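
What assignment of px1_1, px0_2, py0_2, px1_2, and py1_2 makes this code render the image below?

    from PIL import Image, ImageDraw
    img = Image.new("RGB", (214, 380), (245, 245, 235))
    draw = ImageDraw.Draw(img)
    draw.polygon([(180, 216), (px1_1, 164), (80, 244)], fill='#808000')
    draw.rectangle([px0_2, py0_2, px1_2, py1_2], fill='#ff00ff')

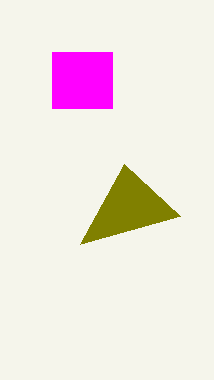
px1_1 = 124; px0_2 = 52; py0_2 = 52; px1_2 = 112; py1_2 = 108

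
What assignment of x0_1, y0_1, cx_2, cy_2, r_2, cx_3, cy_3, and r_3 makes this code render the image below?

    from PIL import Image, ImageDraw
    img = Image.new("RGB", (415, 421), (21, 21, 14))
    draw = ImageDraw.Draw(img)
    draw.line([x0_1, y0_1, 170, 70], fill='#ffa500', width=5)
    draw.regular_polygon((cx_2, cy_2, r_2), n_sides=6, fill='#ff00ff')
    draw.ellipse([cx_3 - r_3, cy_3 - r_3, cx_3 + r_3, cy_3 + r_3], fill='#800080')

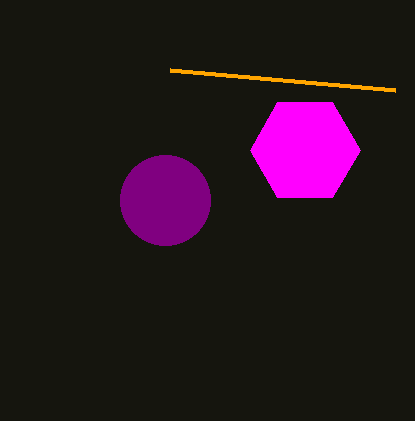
x0_1 = 395; y0_1 = 90; cx_2 = 305; cy_2 = 150; r_2 = 55; cx_3 = 165; cy_3 = 200; r_3 = 45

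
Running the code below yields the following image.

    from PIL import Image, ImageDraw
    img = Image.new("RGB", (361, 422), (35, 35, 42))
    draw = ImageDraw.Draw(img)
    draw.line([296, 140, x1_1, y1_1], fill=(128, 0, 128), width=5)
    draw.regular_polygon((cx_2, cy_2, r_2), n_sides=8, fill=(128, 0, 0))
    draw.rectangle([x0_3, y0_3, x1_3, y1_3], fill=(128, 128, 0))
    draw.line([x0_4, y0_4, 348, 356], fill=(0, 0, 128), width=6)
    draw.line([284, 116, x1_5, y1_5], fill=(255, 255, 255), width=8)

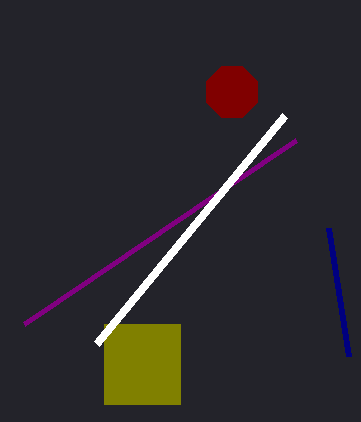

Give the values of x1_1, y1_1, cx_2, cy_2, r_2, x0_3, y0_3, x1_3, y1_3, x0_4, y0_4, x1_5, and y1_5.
x1_1 = 24, y1_1 = 324, cx_2 = 232, cy_2 = 92, r_2 = 28, x0_3 = 104, y0_3 = 324, x1_3 = 180, y1_3 = 404, x0_4 = 328, y0_4 = 228, x1_5 = 96, y1_5 = 344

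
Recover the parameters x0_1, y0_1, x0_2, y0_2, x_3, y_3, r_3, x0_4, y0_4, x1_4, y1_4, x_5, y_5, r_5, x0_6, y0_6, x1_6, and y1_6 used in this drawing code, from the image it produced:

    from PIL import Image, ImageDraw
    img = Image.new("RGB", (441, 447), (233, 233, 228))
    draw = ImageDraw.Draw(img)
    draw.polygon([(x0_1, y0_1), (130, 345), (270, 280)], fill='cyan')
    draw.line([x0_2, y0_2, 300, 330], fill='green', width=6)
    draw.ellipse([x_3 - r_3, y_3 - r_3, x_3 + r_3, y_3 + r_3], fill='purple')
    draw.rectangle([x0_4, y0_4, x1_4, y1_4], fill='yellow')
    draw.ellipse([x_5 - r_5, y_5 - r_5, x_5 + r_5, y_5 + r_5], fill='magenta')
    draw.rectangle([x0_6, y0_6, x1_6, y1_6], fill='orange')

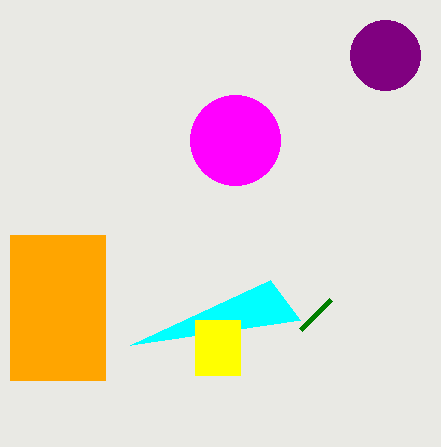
x0_1 = 300; y0_1 = 320; x0_2 = 330; y0_2 = 300; x_3 = 385; y_3 = 55; r_3 = 35; x0_4 = 195; y0_4 = 320; x1_4 = 240; y1_4 = 375; x_5 = 235; y_5 = 140; r_5 = 45; x0_6 = 10; y0_6 = 235; x1_6 = 105; y1_6 = 380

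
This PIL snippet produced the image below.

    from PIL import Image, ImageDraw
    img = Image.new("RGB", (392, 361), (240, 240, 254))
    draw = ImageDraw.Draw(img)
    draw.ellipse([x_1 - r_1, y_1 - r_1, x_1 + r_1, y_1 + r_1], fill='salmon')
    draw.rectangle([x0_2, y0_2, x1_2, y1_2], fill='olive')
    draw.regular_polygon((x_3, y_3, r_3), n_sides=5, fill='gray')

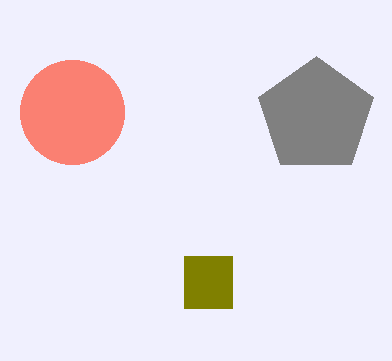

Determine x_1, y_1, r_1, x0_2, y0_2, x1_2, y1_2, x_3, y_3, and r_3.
x_1 = 72
y_1 = 112
r_1 = 52
x0_2 = 184
y0_2 = 256
x1_2 = 232
y1_2 = 308
x_3 = 316
y_3 = 116
r_3 = 60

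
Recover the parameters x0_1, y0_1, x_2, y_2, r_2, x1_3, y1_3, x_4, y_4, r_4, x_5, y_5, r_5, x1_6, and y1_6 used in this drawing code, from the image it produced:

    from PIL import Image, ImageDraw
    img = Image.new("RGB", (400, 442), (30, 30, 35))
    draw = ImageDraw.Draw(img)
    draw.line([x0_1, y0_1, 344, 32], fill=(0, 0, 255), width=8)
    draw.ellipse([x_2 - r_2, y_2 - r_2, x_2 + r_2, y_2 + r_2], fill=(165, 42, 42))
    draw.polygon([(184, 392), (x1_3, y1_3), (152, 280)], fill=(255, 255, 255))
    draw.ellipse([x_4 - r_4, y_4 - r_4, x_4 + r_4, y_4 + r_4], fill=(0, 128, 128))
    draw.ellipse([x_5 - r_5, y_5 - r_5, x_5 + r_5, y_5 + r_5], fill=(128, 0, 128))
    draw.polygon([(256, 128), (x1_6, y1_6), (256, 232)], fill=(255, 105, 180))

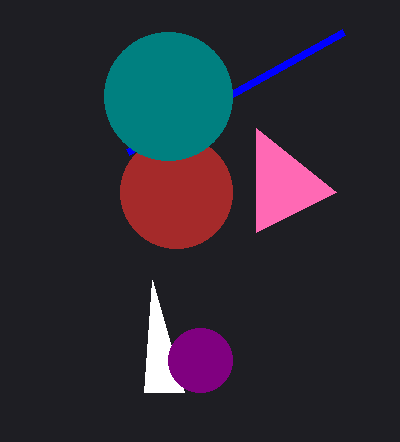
x0_1 = 128, y0_1 = 152, x_2 = 176, y_2 = 192, r_2 = 56, x1_3 = 144, y1_3 = 392, x_4 = 168, y_4 = 96, r_4 = 64, x_5 = 200, y_5 = 360, r_5 = 32, x1_6 = 336, y1_6 = 192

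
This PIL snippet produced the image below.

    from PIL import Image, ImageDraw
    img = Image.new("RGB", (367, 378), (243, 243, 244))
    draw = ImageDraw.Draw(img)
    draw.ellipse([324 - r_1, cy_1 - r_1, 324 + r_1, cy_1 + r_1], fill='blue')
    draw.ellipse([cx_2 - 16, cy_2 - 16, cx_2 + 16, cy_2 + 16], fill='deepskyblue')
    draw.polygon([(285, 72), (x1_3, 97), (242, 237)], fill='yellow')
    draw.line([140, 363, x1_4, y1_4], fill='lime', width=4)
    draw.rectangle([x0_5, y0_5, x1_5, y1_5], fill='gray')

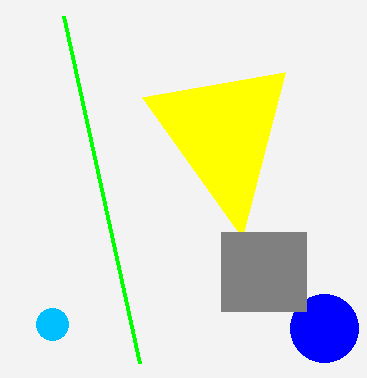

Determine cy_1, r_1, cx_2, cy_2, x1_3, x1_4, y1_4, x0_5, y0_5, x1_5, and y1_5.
cy_1 = 328; r_1 = 34; cx_2 = 52; cy_2 = 324; x1_3 = 142; x1_4 = 64; y1_4 = 16; x0_5 = 221; y0_5 = 232; x1_5 = 306; y1_5 = 311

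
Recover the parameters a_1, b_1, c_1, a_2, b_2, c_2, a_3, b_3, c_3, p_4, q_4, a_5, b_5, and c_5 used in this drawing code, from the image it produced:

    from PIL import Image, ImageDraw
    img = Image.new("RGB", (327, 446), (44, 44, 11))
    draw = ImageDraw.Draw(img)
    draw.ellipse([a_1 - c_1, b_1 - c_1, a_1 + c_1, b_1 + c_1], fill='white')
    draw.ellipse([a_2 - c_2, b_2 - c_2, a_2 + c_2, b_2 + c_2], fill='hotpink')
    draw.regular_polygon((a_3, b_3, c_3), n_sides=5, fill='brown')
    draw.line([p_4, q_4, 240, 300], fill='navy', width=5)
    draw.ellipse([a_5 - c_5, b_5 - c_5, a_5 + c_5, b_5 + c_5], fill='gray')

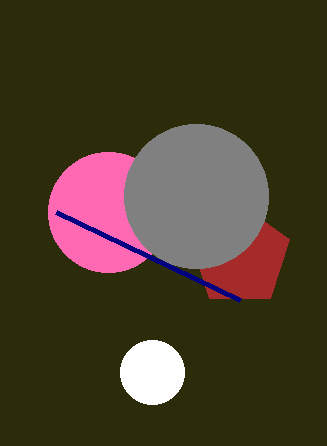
a_1 = 152, b_1 = 372, c_1 = 32, a_2 = 108, b_2 = 212, c_2 = 60, a_3 = 240, b_3 = 256, c_3 = 52, p_4 = 56, q_4 = 212, a_5 = 196, b_5 = 196, c_5 = 72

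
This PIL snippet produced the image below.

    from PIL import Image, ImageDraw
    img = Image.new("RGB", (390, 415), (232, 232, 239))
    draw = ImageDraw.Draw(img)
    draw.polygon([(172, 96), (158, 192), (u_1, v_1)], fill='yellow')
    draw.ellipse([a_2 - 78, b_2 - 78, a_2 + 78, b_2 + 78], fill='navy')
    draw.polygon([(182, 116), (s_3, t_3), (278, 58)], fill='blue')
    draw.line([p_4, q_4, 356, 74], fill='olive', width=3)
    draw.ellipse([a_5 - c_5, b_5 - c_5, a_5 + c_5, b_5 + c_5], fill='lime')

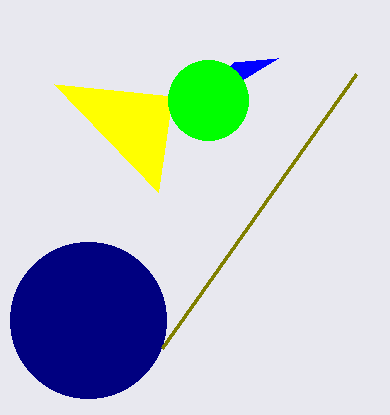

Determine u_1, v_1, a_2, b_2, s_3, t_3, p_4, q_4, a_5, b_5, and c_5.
u_1 = 54; v_1 = 84; a_2 = 88; b_2 = 320; s_3 = 234; t_3 = 62; p_4 = 162; q_4 = 348; a_5 = 208; b_5 = 100; c_5 = 40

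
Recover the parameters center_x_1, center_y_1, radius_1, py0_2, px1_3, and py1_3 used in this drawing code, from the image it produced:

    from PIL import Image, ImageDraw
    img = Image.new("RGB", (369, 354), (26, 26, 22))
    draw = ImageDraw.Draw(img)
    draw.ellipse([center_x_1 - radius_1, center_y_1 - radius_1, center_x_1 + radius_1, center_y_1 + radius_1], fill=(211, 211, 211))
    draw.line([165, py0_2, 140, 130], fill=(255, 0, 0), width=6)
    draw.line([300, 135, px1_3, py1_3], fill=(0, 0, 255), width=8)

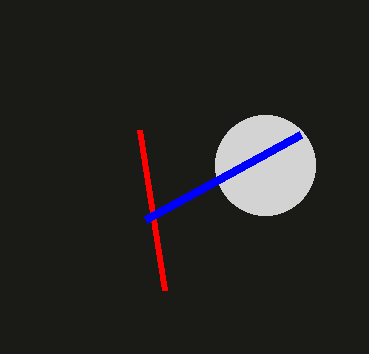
center_x_1 = 265
center_y_1 = 165
radius_1 = 50
py0_2 = 290
px1_3 = 145
py1_3 = 220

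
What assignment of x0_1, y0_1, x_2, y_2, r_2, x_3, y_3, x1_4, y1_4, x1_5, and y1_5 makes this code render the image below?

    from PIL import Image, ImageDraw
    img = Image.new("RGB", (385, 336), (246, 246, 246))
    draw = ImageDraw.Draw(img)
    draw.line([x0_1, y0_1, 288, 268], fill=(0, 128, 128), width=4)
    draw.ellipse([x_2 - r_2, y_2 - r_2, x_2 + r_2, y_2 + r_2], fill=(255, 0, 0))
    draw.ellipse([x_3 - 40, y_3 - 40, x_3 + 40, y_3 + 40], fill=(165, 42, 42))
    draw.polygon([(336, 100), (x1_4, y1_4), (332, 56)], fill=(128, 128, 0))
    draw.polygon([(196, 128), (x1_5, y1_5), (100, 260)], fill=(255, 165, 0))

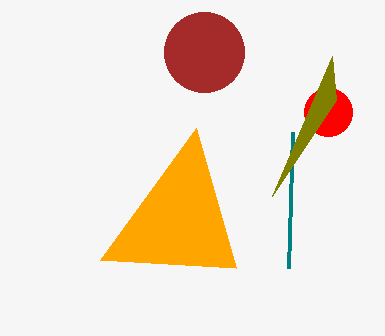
x0_1 = 292; y0_1 = 132; x_2 = 328; y_2 = 112; r_2 = 24; x_3 = 204; y_3 = 52; x1_4 = 272; y1_4 = 196; x1_5 = 236; y1_5 = 268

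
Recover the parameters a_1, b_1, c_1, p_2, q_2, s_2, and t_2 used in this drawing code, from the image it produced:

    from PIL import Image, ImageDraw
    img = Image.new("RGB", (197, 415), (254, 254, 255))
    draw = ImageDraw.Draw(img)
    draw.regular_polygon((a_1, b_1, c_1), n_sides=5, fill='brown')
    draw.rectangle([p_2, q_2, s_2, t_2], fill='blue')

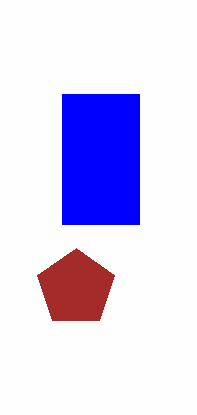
a_1 = 76; b_1 = 288; c_1 = 40; p_2 = 62; q_2 = 94; s_2 = 139; t_2 = 224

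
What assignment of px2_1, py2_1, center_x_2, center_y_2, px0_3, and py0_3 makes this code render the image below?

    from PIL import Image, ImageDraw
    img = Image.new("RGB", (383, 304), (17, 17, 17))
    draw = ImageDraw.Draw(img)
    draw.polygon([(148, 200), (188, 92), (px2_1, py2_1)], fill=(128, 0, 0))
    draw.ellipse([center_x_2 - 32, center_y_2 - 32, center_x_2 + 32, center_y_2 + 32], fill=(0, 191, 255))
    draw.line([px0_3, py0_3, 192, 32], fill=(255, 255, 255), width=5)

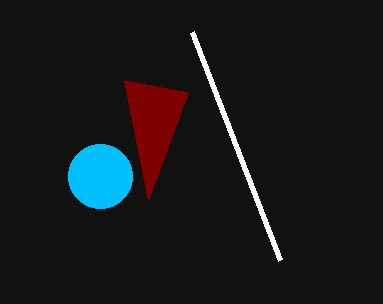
px2_1 = 124; py2_1 = 80; center_x_2 = 100; center_y_2 = 176; px0_3 = 280; py0_3 = 260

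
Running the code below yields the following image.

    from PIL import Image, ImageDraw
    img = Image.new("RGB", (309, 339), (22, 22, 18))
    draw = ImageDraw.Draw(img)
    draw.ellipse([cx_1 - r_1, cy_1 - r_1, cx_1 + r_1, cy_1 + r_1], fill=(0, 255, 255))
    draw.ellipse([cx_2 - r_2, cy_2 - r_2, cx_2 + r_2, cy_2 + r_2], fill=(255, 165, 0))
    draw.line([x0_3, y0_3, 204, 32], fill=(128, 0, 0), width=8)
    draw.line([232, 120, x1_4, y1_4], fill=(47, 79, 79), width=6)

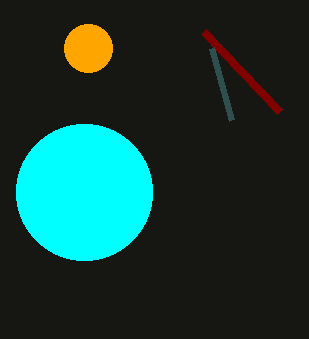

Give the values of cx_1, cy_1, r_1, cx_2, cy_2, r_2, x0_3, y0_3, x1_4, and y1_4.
cx_1 = 84; cy_1 = 192; r_1 = 68; cx_2 = 88; cy_2 = 48; r_2 = 24; x0_3 = 280; y0_3 = 112; x1_4 = 212; y1_4 = 48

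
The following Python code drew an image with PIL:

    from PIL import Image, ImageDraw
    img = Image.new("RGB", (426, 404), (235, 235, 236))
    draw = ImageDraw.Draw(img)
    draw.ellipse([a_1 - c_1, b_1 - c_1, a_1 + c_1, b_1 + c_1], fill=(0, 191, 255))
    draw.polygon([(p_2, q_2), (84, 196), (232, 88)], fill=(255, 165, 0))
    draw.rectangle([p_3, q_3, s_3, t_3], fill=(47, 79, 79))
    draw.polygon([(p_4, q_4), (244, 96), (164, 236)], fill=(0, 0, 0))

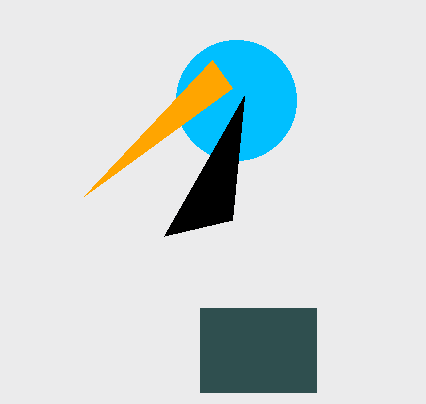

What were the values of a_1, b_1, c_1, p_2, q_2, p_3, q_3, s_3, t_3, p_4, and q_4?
a_1 = 236; b_1 = 100; c_1 = 60; p_2 = 212; q_2 = 60; p_3 = 200; q_3 = 308; s_3 = 316; t_3 = 392; p_4 = 232; q_4 = 220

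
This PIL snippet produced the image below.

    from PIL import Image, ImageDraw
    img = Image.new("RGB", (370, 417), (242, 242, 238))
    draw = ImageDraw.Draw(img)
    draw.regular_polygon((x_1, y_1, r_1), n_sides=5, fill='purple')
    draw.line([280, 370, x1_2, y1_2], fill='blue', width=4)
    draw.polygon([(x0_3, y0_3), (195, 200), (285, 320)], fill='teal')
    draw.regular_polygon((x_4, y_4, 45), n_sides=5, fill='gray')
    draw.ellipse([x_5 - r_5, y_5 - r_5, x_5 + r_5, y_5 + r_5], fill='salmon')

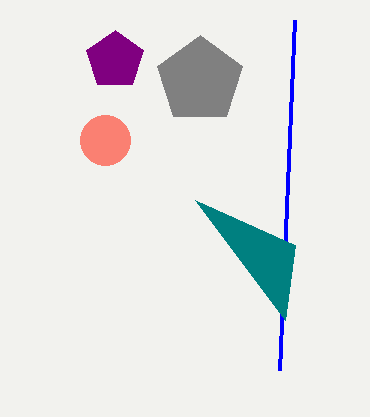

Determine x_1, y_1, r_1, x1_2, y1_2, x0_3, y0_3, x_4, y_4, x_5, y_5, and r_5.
x_1 = 115
y_1 = 60
r_1 = 30
x1_2 = 295
y1_2 = 20
x0_3 = 295
y0_3 = 245
x_4 = 200
y_4 = 80
x_5 = 105
y_5 = 140
r_5 = 25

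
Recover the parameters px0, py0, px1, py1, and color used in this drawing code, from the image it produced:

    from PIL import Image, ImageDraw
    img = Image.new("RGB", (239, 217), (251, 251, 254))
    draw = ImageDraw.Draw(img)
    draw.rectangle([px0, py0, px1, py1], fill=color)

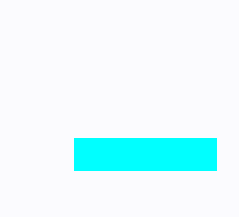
px0 = 74; py0 = 138; px1 = 216; py1 = 170; color = 'cyan'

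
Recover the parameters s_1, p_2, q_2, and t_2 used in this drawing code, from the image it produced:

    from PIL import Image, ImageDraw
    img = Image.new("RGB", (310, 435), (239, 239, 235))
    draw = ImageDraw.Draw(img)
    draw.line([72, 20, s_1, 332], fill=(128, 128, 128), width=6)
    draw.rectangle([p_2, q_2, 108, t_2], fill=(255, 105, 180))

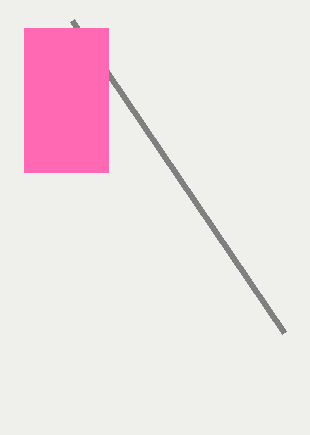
s_1 = 284; p_2 = 24; q_2 = 28; t_2 = 172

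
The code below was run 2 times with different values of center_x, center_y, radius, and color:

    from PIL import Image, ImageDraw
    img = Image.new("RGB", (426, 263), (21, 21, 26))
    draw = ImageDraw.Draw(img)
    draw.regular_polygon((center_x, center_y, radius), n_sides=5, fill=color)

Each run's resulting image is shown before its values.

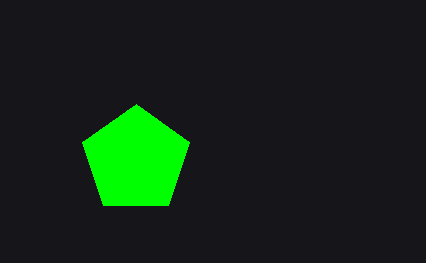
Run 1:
center_x = 136
center_y = 160
radius = 56
color = 'lime'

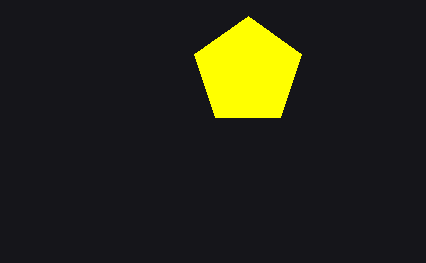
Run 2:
center_x = 248, center_y = 72, radius = 56, color = 'yellow'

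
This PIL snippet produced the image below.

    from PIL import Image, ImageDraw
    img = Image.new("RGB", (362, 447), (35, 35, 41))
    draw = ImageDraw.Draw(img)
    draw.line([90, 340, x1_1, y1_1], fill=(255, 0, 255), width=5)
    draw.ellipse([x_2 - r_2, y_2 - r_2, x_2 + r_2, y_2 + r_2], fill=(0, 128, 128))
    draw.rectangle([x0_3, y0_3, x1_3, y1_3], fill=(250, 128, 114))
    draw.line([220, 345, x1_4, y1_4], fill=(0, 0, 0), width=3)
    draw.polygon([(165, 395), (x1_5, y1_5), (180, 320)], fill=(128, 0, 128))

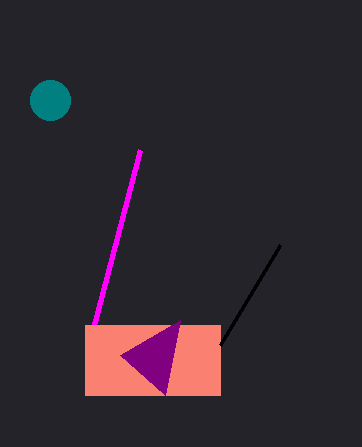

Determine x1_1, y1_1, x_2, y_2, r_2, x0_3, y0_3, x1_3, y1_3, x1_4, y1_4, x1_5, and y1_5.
x1_1 = 140
y1_1 = 150
x_2 = 50
y_2 = 100
r_2 = 20
x0_3 = 85
y0_3 = 325
x1_3 = 220
y1_3 = 395
x1_4 = 280
y1_4 = 245
x1_5 = 120
y1_5 = 355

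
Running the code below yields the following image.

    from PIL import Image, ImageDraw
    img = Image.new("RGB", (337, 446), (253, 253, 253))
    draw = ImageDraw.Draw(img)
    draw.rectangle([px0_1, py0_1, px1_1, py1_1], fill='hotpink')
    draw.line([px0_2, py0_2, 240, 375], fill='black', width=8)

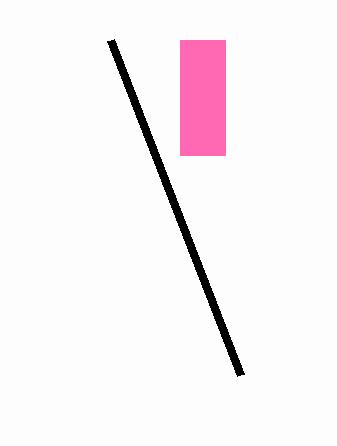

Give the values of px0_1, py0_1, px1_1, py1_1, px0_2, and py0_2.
px0_1 = 180, py0_1 = 40, px1_1 = 225, py1_1 = 155, px0_2 = 110, py0_2 = 40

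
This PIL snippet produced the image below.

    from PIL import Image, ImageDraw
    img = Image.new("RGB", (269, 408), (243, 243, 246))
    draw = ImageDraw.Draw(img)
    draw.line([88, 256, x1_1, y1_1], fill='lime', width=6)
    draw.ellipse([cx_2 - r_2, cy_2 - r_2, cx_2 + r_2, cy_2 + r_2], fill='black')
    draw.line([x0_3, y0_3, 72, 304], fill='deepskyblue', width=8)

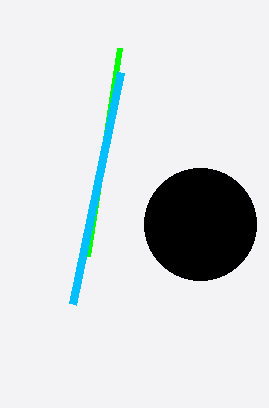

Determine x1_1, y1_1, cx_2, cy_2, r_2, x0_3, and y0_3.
x1_1 = 120
y1_1 = 48
cx_2 = 200
cy_2 = 224
r_2 = 56
x0_3 = 120
y0_3 = 72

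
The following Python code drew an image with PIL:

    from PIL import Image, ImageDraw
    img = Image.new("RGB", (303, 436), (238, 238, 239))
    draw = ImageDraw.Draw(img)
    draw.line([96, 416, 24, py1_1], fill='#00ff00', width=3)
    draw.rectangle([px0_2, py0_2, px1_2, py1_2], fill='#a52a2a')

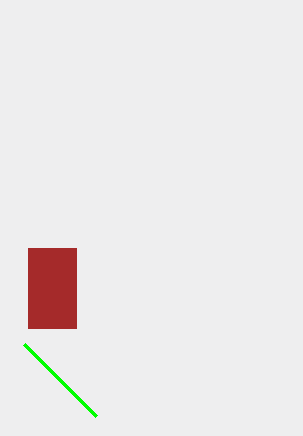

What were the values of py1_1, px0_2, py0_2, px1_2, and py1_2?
py1_1 = 344, px0_2 = 28, py0_2 = 248, px1_2 = 76, py1_2 = 328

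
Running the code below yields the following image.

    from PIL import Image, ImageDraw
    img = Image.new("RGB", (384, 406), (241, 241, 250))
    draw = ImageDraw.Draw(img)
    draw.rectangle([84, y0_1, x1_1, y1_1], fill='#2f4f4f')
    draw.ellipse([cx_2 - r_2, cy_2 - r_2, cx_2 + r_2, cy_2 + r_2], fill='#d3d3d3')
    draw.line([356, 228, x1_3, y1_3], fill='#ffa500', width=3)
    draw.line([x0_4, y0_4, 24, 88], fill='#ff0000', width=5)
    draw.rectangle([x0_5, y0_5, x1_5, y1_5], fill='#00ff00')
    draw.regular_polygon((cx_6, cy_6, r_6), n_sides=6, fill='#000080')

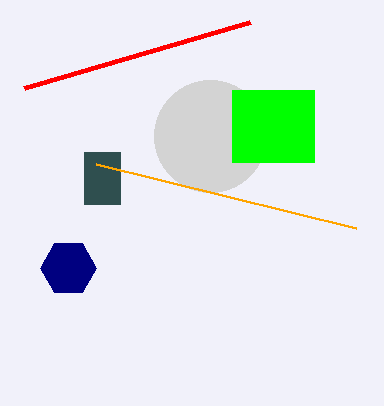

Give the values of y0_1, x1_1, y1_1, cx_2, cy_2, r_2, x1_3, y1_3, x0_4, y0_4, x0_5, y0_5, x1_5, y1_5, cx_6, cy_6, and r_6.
y0_1 = 152, x1_1 = 120, y1_1 = 204, cx_2 = 210, cy_2 = 136, r_2 = 56, x1_3 = 96, y1_3 = 164, x0_4 = 250, y0_4 = 22, x0_5 = 232, y0_5 = 90, x1_5 = 314, y1_5 = 162, cx_6 = 68, cy_6 = 268, r_6 = 28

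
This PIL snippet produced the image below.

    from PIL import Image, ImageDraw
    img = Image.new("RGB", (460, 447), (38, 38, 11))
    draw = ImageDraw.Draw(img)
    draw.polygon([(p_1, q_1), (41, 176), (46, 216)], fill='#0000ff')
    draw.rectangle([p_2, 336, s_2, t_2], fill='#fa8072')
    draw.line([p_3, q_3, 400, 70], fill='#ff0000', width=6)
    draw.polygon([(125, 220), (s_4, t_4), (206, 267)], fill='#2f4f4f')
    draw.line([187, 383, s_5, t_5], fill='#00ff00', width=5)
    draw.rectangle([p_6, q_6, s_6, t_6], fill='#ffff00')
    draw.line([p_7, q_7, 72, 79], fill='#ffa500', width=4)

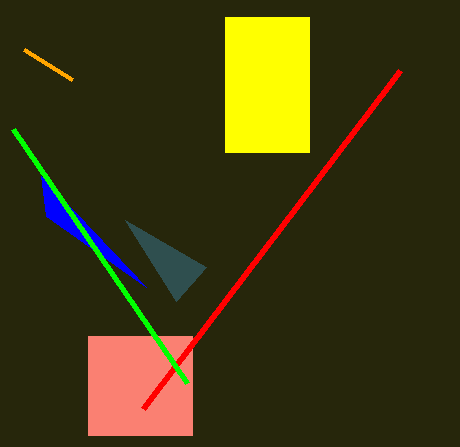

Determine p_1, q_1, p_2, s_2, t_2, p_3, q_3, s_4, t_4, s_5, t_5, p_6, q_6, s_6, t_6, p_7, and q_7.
p_1 = 146, q_1 = 287, p_2 = 88, s_2 = 192, t_2 = 435, p_3 = 143, q_3 = 408, s_4 = 176, t_4 = 301, s_5 = 13, t_5 = 129, p_6 = 225, q_6 = 17, s_6 = 309, t_6 = 152, p_7 = 24, q_7 = 49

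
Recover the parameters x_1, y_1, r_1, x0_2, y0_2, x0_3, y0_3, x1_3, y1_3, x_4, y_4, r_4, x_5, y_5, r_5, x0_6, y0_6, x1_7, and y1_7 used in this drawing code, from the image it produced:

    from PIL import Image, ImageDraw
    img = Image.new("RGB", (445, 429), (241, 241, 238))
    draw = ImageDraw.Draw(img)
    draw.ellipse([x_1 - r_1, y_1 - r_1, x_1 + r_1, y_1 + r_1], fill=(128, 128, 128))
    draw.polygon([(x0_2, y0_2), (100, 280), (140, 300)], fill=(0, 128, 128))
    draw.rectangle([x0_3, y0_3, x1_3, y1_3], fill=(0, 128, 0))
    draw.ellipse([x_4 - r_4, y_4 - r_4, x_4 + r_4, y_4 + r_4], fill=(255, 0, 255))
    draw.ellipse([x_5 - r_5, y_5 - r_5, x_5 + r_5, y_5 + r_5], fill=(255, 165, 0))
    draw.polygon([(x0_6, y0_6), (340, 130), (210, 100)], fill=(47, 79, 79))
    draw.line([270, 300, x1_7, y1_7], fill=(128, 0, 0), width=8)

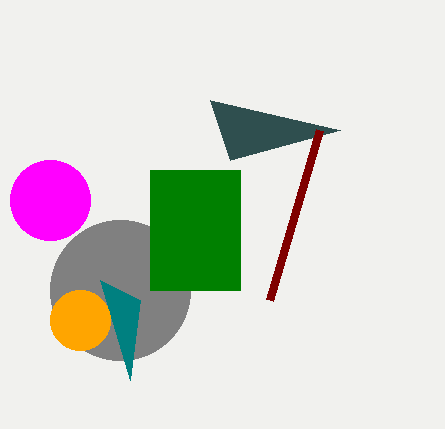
x_1 = 120, y_1 = 290, r_1 = 70, x0_2 = 130, y0_2 = 380, x0_3 = 150, y0_3 = 170, x1_3 = 240, y1_3 = 290, x_4 = 50, y_4 = 200, r_4 = 40, x_5 = 80, y_5 = 320, r_5 = 30, x0_6 = 230, y0_6 = 160, x1_7 = 320, y1_7 = 130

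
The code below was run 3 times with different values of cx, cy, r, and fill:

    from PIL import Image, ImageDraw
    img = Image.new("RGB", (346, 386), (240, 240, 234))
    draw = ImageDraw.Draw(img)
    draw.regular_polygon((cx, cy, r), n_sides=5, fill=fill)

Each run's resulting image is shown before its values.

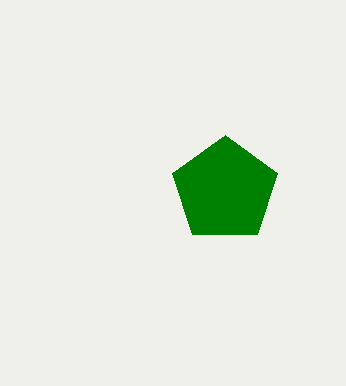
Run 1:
cx = 225, cy = 190, r = 55, fill = 'green'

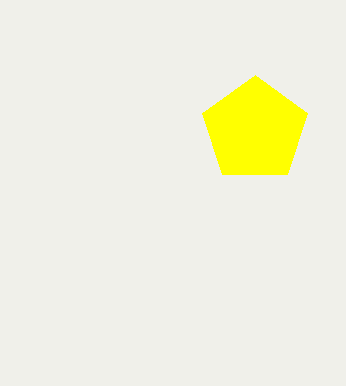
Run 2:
cx = 255, cy = 130, r = 55, fill = 'yellow'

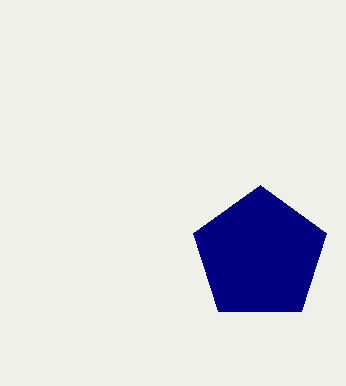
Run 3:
cx = 260; cy = 255; r = 70; fill = 'navy'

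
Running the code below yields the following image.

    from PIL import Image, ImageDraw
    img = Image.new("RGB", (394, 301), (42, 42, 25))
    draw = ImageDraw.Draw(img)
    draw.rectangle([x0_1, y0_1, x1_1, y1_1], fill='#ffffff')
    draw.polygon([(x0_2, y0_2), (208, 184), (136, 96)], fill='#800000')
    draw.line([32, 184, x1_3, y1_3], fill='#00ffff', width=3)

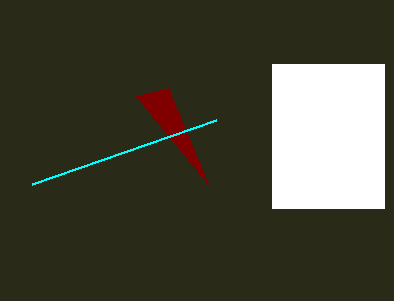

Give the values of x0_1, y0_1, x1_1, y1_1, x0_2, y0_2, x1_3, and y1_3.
x0_1 = 272
y0_1 = 64
x1_1 = 384
y1_1 = 208
x0_2 = 168
y0_2 = 88
x1_3 = 216
y1_3 = 120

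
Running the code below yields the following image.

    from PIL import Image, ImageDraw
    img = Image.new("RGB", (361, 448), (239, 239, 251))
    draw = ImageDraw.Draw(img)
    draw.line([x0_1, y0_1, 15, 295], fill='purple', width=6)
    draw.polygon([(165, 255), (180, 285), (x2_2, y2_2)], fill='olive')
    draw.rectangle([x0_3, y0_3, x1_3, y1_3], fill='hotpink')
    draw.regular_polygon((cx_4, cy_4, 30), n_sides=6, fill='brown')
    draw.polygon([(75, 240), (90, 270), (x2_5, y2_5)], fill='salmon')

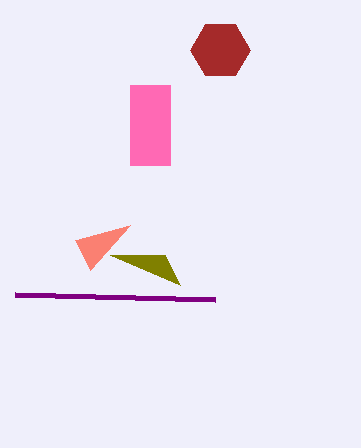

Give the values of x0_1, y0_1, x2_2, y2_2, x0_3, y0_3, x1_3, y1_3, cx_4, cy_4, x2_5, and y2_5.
x0_1 = 215
y0_1 = 300
x2_2 = 110
y2_2 = 255
x0_3 = 130
y0_3 = 85
x1_3 = 170
y1_3 = 165
cx_4 = 220
cy_4 = 50
x2_5 = 130
y2_5 = 225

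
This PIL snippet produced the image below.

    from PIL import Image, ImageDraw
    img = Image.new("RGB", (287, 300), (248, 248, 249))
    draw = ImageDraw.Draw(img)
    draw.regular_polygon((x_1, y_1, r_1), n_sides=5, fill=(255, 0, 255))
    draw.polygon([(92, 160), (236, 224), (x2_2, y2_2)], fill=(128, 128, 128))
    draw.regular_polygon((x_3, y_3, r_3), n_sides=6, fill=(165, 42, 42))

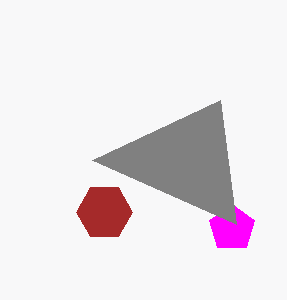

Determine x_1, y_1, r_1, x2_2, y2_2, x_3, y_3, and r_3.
x_1 = 232, y_1 = 228, r_1 = 24, x2_2 = 220, y2_2 = 100, x_3 = 104, y_3 = 212, r_3 = 28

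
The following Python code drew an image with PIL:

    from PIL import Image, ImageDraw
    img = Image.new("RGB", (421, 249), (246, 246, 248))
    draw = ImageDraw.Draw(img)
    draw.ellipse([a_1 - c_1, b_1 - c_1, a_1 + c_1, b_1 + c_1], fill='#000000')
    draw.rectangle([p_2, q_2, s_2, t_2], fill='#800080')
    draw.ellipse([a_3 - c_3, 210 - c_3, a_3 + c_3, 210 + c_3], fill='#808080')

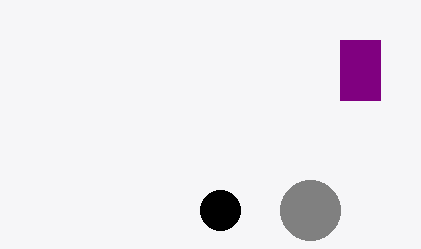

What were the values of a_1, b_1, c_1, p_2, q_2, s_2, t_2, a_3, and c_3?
a_1 = 220, b_1 = 210, c_1 = 20, p_2 = 340, q_2 = 40, s_2 = 380, t_2 = 100, a_3 = 310, c_3 = 30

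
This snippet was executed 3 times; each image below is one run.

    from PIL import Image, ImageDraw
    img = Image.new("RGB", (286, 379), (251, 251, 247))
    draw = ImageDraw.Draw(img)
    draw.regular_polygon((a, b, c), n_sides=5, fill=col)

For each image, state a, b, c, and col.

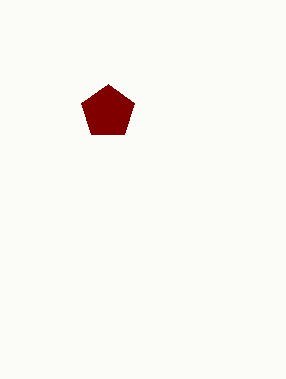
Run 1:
a = 108; b = 112; c = 28; col = 'maroon'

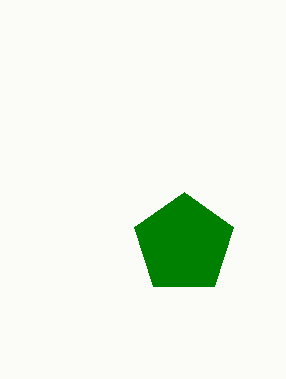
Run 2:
a = 184, b = 244, c = 52, col = 'green'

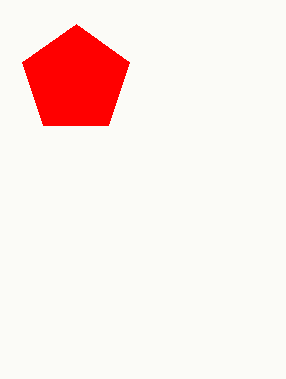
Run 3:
a = 76
b = 80
c = 56
col = 'red'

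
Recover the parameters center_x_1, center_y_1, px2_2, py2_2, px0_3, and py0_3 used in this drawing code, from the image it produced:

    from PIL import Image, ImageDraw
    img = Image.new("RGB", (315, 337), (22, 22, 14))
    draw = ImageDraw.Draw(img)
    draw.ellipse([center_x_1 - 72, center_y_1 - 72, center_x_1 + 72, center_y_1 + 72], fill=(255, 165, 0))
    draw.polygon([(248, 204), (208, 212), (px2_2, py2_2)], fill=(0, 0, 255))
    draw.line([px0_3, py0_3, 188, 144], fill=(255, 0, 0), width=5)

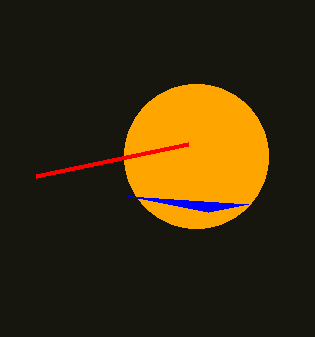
center_x_1 = 196
center_y_1 = 156
px2_2 = 128
py2_2 = 196
px0_3 = 36
py0_3 = 176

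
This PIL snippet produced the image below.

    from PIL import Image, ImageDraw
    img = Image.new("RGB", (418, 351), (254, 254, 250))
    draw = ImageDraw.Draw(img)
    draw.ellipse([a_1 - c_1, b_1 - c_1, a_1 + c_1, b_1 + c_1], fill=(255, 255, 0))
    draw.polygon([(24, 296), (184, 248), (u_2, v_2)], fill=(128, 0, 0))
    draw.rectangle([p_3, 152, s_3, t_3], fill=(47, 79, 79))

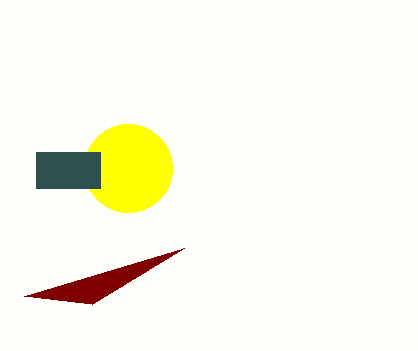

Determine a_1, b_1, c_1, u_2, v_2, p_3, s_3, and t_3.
a_1 = 128; b_1 = 168; c_1 = 44; u_2 = 92; v_2 = 304; p_3 = 36; s_3 = 100; t_3 = 188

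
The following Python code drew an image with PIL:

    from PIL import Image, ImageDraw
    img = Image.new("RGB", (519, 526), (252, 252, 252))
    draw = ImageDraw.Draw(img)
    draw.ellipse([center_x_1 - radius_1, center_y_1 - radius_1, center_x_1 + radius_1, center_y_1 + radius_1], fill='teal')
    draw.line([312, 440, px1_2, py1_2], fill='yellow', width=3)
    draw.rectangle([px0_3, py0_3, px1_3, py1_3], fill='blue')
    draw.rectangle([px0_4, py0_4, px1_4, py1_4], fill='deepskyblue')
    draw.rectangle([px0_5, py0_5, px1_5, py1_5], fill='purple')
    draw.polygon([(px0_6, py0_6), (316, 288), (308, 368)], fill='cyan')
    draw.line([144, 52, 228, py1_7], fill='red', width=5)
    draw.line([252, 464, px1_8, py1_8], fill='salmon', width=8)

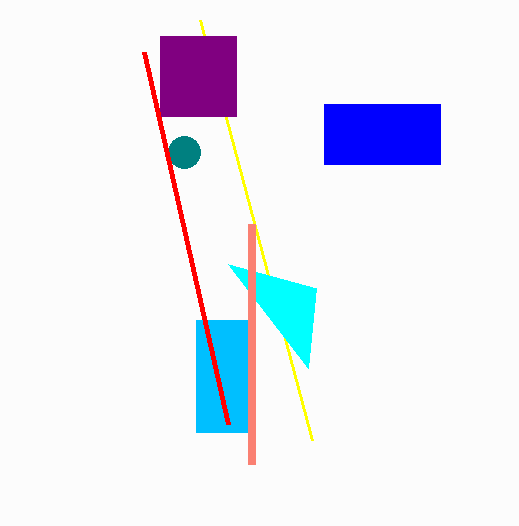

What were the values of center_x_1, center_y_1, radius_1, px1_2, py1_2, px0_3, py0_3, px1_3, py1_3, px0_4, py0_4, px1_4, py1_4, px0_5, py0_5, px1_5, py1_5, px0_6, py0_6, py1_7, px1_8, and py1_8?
center_x_1 = 184; center_y_1 = 152; radius_1 = 16; px1_2 = 200; py1_2 = 20; px0_3 = 324; py0_3 = 104; px1_3 = 440; py1_3 = 164; px0_4 = 196; py0_4 = 320; px1_4 = 248; py1_4 = 432; px0_5 = 160; py0_5 = 36; px1_5 = 236; py1_5 = 116; px0_6 = 228; py0_6 = 264; py1_7 = 424; px1_8 = 252; py1_8 = 224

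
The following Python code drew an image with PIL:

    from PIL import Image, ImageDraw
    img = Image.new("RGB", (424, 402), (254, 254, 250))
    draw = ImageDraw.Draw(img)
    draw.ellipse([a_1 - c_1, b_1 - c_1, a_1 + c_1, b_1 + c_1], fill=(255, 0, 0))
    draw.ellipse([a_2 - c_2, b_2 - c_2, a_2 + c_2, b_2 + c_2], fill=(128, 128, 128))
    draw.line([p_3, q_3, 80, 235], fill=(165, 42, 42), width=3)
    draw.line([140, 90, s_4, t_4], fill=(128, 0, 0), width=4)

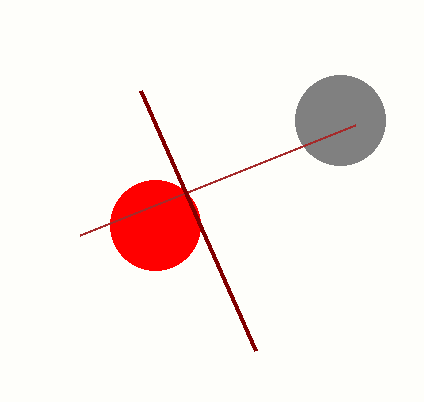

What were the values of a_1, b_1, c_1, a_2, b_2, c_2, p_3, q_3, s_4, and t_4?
a_1 = 155; b_1 = 225; c_1 = 45; a_2 = 340; b_2 = 120; c_2 = 45; p_3 = 355; q_3 = 125; s_4 = 255; t_4 = 350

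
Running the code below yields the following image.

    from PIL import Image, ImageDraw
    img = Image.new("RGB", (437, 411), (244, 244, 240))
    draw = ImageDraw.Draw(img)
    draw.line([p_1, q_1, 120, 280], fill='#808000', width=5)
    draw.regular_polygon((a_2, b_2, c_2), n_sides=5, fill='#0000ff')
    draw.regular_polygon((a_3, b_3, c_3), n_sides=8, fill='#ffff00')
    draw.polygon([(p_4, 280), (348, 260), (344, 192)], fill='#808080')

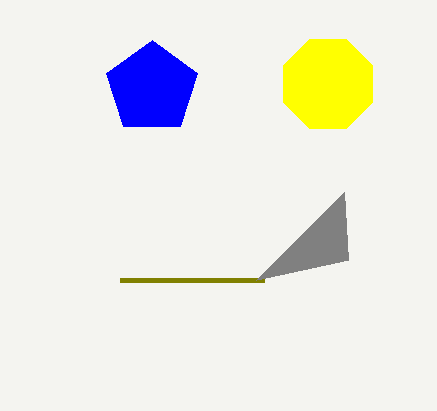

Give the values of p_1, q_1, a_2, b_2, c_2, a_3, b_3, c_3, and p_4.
p_1 = 264
q_1 = 280
a_2 = 152
b_2 = 88
c_2 = 48
a_3 = 328
b_3 = 84
c_3 = 48
p_4 = 256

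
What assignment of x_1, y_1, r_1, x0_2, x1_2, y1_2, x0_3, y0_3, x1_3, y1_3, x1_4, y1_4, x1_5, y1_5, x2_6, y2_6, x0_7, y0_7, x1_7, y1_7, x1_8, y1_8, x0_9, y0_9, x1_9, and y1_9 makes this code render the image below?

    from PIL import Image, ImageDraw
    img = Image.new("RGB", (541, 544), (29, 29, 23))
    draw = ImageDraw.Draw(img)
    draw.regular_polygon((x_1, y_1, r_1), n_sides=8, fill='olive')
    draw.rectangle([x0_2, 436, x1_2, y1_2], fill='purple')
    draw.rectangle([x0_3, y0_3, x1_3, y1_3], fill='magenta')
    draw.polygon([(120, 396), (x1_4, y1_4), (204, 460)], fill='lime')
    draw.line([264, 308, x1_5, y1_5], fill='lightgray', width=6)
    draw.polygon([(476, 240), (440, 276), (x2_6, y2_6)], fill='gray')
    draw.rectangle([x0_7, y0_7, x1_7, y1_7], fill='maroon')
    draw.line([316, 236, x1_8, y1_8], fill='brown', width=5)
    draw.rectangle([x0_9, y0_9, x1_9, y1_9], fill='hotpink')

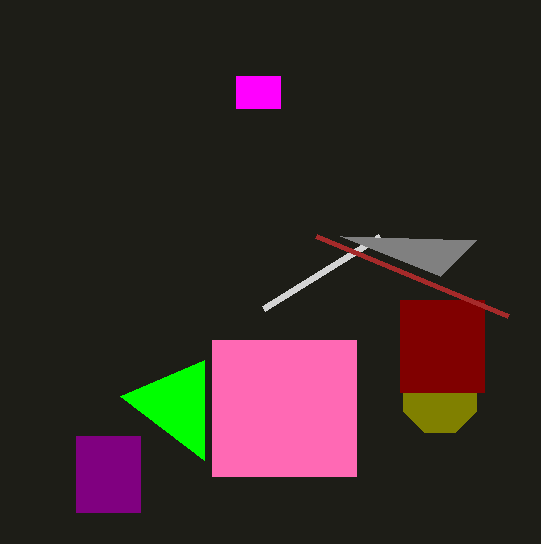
x_1 = 440; y_1 = 396; r_1 = 40; x0_2 = 76; x1_2 = 140; y1_2 = 512; x0_3 = 236; y0_3 = 76; x1_3 = 280; y1_3 = 108; x1_4 = 204; y1_4 = 360; x1_5 = 380; y1_5 = 236; x2_6 = 340; y2_6 = 236; x0_7 = 400; y0_7 = 300; x1_7 = 484; y1_7 = 392; x1_8 = 508; y1_8 = 316; x0_9 = 212; y0_9 = 340; x1_9 = 356; y1_9 = 476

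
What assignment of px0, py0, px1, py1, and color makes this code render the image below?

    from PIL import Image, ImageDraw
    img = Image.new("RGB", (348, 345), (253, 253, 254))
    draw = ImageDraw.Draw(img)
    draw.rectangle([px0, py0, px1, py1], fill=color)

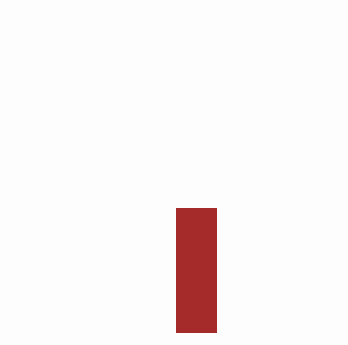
px0 = 176, py0 = 208, px1 = 216, py1 = 332, color = 'brown'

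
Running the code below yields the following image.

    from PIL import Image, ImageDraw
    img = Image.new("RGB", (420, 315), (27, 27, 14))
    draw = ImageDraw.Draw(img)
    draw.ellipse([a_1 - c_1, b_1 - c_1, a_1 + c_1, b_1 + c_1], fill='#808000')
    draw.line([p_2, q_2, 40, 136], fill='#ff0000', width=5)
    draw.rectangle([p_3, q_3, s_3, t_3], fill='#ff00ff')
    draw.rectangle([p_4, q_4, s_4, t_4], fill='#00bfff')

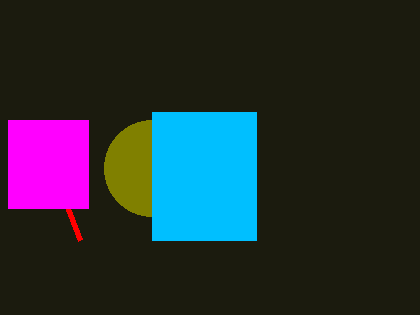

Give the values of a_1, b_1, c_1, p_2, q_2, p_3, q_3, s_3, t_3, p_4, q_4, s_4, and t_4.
a_1 = 152
b_1 = 168
c_1 = 48
p_2 = 80
q_2 = 240
p_3 = 8
q_3 = 120
s_3 = 88
t_3 = 208
p_4 = 152
q_4 = 112
s_4 = 256
t_4 = 240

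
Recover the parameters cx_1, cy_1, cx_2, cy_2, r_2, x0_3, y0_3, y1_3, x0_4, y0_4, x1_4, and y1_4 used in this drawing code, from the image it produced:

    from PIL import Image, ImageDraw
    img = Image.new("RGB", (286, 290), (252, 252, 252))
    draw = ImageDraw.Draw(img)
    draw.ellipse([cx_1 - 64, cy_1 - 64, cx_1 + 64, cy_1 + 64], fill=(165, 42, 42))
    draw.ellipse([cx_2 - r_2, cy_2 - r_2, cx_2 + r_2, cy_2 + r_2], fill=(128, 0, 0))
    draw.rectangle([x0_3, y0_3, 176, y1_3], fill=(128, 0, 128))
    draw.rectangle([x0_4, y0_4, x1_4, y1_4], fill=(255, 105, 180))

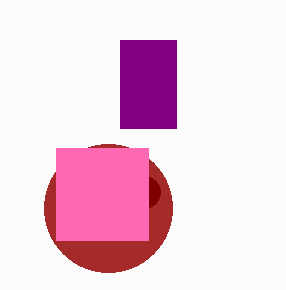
cx_1 = 108; cy_1 = 208; cx_2 = 144; cy_2 = 192; r_2 = 16; x0_3 = 120; y0_3 = 40; y1_3 = 128; x0_4 = 56; y0_4 = 148; x1_4 = 148; y1_4 = 240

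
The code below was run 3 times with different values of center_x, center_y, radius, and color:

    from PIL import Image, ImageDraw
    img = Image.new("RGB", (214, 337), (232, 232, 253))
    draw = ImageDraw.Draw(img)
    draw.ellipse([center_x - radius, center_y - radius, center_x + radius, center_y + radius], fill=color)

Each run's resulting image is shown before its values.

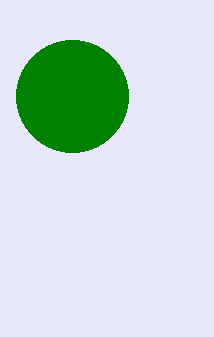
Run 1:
center_x = 72
center_y = 96
radius = 56
color = 'green'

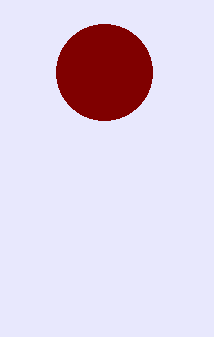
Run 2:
center_x = 104
center_y = 72
radius = 48
color = 'maroon'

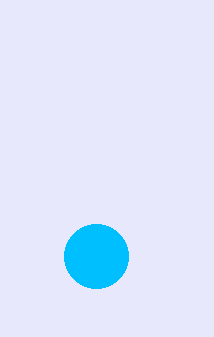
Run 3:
center_x = 96, center_y = 256, radius = 32, color = 'deepskyblue'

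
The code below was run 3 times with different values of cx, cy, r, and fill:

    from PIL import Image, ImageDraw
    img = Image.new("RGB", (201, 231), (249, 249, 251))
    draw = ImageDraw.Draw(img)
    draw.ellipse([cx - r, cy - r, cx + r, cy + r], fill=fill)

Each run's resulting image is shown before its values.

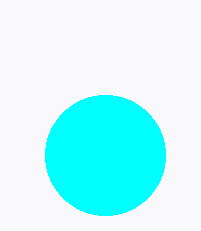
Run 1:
cx = 105, cy = 155, r = 60, fill = 'cyan'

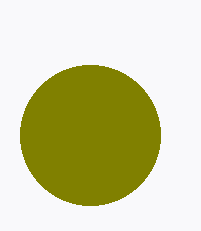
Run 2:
cx = 90; cy = 135; r = 70; fill = 'olive'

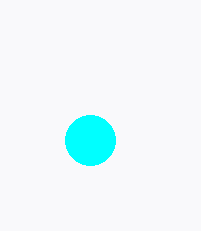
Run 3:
cx = 90, cy = 140, r = 25, fill = 'cyan'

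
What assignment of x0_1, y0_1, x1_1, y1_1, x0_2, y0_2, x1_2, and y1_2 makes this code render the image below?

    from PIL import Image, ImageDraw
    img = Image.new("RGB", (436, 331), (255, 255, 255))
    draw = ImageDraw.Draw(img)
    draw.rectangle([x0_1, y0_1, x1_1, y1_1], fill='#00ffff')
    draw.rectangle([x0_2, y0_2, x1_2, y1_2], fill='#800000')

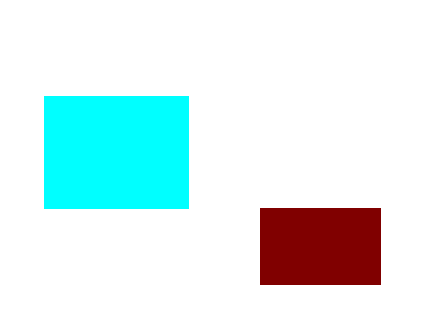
x0_1 = 44, y0_1 = 96, x1_1 = 188, y1_1 = 208, x0_2 = 260, y0_2 = 208, x1_2 = 380, y1_2 = 284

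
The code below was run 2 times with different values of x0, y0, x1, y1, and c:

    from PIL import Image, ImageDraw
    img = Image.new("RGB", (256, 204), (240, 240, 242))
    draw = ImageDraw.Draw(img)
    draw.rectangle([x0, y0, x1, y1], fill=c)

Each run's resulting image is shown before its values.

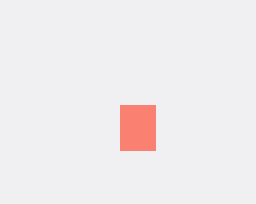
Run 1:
x0 = 120, y0 = 105, x1 = 155, y1 = 150, c = 'salmon'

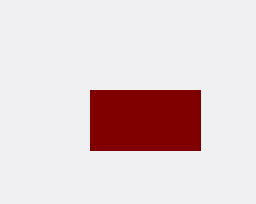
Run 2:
x0 = 90
y0 = 90
x1 = 200
y1 = 150
c = 'maroon'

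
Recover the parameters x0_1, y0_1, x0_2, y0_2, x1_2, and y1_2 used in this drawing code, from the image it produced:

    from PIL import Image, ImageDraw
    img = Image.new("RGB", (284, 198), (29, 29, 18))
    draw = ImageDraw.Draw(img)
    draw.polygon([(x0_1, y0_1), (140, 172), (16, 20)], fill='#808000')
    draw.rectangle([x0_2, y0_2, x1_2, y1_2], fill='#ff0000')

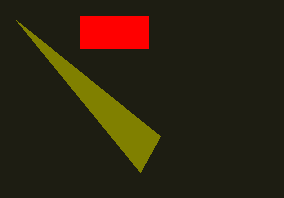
x0_1 = 160, y0_1 = 136, x0_2 = 80, y0_2 = 16, x1_2 = 148, y1_2 = 48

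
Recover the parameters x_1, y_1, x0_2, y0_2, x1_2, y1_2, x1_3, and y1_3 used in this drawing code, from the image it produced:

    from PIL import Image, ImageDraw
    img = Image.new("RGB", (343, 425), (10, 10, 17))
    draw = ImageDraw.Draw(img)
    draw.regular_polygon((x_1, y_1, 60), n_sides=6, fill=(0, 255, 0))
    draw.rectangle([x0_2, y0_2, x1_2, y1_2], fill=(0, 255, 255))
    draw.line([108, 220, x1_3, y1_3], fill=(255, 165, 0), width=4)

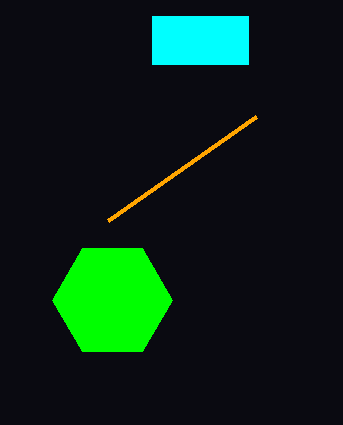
x_1 = 112, y_1 = 300, x0_2 = 152, y0_2 = 16, x1_2 = 248, y1_2 = 64, x1_3 = 256, y1_3 = 116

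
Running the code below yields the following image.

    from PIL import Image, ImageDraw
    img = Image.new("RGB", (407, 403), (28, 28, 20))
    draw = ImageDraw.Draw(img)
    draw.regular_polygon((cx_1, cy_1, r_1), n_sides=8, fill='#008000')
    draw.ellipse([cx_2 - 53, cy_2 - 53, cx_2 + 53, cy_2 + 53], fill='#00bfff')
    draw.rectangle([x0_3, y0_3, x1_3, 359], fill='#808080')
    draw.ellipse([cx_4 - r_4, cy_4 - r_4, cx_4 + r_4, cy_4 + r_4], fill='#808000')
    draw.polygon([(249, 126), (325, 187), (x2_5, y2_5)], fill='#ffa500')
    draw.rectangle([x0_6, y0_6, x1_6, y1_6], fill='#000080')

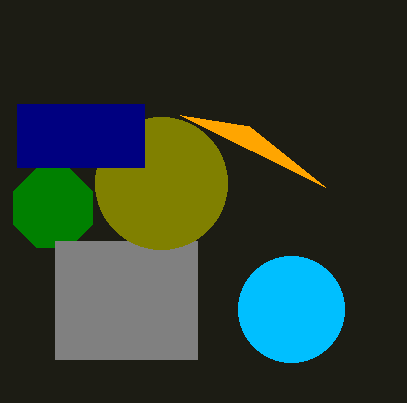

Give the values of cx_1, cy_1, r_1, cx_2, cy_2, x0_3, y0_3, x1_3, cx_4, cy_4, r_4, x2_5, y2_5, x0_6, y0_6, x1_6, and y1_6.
cx_1 = 53; cy_1 = 208; r_1 = 43; cx_2 = 291; cy_2 = 309; x0_3 = 55; y0_3 = 241; x1_3 = 197; cx_4 = 161; cy_4 = 183; r_4 = 66; x2_5 = 180; y2_5 = 115; x0_6 = 17; y0_6 = 104; x1_6 = 144; y1_6 = 167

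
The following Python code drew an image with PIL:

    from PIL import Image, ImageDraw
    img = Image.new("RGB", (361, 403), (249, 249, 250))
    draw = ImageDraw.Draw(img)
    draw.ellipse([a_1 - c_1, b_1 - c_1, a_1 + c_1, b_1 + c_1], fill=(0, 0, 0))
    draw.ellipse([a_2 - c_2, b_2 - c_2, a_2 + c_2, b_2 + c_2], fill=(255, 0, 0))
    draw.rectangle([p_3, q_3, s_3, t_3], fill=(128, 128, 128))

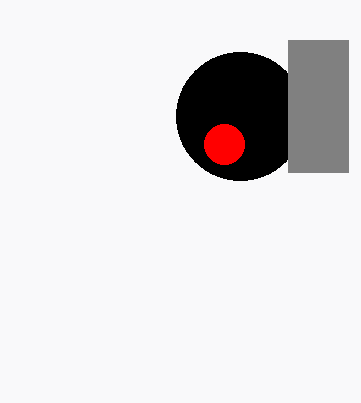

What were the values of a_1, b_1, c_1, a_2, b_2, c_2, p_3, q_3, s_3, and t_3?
a_1 = 240, b_1 = 116, c_1 = 64, a_2 = 224, b_2 = 144, c_2 = 20, p_3 = 288, q_3 = 40, s_3 = 348, t_3 = 172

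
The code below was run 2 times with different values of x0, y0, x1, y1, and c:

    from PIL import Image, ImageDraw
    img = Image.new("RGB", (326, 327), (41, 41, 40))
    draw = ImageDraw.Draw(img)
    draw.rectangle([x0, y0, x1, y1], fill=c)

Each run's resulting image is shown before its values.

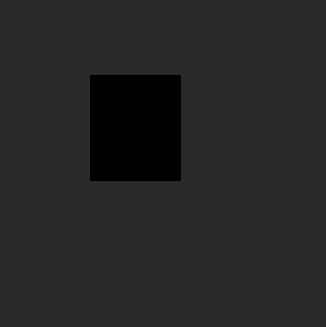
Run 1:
x0 = 90
y0 = 75
x1 = 180
y1 = 180
c = 'black'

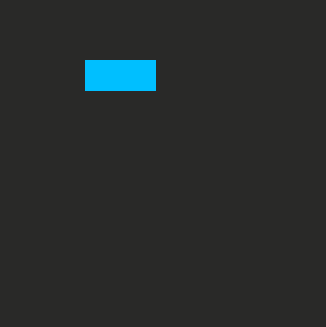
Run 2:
x0 = 85; y0 = 60; x1 = 155; y1 = 90; c = 'deepskyblue'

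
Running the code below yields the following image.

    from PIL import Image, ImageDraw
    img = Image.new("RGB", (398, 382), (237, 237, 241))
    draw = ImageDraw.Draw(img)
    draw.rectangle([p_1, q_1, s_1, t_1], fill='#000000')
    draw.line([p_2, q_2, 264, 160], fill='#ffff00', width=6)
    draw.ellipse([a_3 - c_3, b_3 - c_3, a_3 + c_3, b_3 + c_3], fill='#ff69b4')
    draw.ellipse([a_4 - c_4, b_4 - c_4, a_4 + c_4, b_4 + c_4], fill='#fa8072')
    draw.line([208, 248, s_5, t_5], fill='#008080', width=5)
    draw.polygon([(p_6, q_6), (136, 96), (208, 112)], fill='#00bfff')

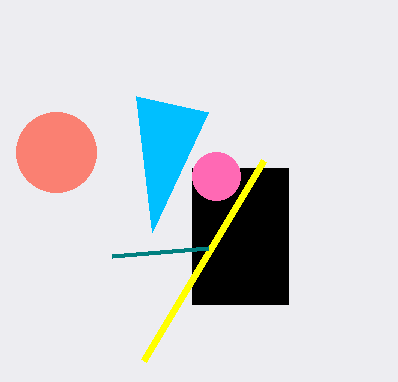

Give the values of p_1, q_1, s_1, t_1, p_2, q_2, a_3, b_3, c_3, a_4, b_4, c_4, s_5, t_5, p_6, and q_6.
p_1 = 192, q_1 = 168, s_1 = 288, t_1 = 304, p_2 = 144, q_2 = 360, a_3 = 216, b_3 = 176, c_3 = 24, a_4 = 56, b_4 = 152, c_4 = 40, s_5 = 112, t_5 = 256, p_6 = 152, q_6 = 232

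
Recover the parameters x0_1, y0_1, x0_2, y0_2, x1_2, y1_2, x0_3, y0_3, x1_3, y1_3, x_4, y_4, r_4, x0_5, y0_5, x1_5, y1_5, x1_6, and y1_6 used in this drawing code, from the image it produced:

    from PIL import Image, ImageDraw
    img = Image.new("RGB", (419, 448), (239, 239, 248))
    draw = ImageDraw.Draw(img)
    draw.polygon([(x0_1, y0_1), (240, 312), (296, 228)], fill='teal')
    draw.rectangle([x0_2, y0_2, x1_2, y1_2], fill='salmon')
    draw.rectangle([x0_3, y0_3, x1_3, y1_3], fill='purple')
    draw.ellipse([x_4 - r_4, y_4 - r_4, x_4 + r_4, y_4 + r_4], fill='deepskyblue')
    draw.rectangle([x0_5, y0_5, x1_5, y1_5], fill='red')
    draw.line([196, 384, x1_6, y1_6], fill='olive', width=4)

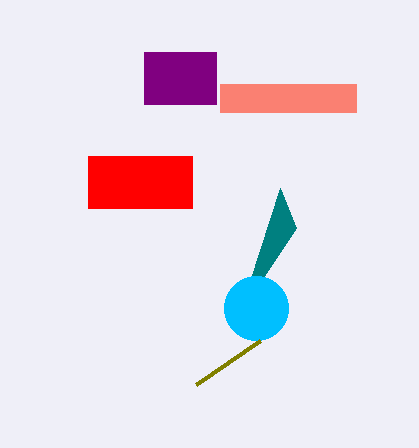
x0_1 = 280
y0_1 = 188
x0_2 = 220
y0_2 = 84
x1_2 = 356
y1_2 = 112
x0_3 = 144
y0_3 = 52
x1_3 = 216
y1_3 = 104
x_4 = 256
y_4 = 308
r_4 = 32
x0_5 = 88
y0_5 = 156
x1_5 = 192
y1_5 = 208
x1_6 = 260
y1_6 = 340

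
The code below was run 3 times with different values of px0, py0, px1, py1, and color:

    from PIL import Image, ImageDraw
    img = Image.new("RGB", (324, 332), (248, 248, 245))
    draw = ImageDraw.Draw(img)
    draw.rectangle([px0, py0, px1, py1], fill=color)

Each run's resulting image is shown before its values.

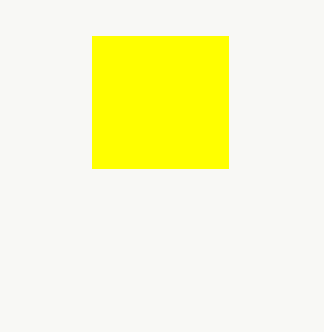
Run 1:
px0 = 92
py0 = 36
px1 = 228
py1 = 168
color = 'yellow'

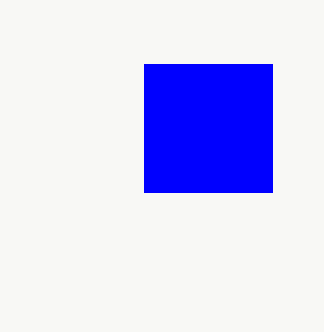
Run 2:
px0 = 144, py0 = 64, px1 = 272, py1 = 192, color = 'blue'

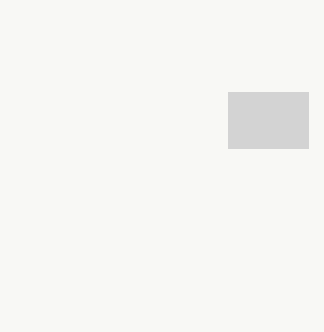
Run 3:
px0 = 228; py0 = 92; px1 = 308; py1 = 148; color = 'lightgray'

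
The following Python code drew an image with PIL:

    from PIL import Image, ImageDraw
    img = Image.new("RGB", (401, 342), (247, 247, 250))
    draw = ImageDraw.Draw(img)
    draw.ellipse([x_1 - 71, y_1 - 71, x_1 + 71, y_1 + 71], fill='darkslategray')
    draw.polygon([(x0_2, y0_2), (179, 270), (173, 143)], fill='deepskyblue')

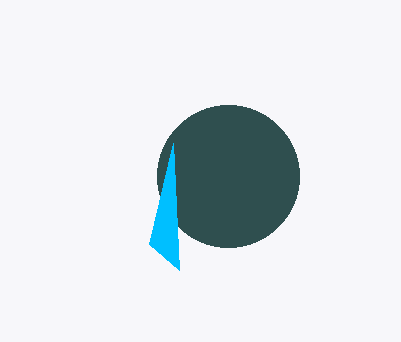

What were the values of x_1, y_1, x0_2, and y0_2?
x_1 = 228; y_1 = 176; x0_2 = 149; y0_2 = 244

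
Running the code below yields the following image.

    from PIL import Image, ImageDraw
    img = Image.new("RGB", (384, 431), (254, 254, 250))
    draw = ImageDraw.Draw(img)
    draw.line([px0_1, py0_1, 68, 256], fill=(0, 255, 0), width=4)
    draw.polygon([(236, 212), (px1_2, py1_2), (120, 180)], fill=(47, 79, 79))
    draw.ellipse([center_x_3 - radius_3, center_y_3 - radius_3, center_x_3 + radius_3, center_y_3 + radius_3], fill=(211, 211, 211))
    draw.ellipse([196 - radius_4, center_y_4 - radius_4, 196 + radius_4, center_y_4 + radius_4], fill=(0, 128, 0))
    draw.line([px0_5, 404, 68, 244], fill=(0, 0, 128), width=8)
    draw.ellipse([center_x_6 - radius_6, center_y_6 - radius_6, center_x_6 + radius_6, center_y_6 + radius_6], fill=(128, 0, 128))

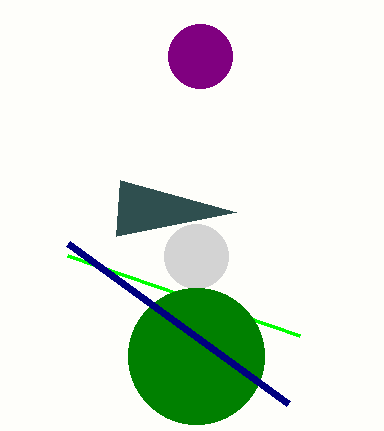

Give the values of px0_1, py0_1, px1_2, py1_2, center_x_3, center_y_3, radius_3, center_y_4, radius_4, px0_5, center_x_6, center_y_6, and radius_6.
px0_1 = 300
py0_1 = 336
px1_2 = 116
py1_2 = 236
center_x_3 = 196
center_y_3 = 256
radius_3 = 32
center_y_4 = 356
radius_4 = 68
px0_5 = 288
center_x_6 = 200
center_y_6 = 56
radius_6 = 32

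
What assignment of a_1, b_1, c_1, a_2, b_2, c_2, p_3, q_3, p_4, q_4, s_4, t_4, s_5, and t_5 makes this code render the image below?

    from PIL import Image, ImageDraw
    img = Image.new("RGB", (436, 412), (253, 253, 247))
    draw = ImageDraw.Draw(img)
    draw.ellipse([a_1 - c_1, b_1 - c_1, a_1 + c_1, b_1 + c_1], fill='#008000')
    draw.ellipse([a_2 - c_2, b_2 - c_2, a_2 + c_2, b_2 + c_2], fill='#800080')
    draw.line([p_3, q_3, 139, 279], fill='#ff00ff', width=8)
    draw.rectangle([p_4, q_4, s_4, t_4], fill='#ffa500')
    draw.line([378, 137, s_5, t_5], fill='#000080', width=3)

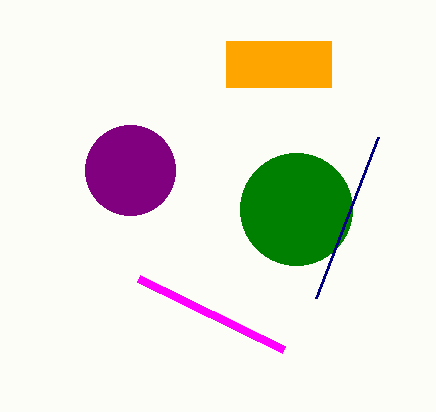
a_1 = 296; b_1 = 209; c_1 = 56; a_2 = 130; b_2 = 170; c_2 = 45; p_3 = 284; q_3 = 350; p_4 = 226; q_4 = 41; s_4 = 331; t_4 = 87; s_5 = 316; t_5 = 298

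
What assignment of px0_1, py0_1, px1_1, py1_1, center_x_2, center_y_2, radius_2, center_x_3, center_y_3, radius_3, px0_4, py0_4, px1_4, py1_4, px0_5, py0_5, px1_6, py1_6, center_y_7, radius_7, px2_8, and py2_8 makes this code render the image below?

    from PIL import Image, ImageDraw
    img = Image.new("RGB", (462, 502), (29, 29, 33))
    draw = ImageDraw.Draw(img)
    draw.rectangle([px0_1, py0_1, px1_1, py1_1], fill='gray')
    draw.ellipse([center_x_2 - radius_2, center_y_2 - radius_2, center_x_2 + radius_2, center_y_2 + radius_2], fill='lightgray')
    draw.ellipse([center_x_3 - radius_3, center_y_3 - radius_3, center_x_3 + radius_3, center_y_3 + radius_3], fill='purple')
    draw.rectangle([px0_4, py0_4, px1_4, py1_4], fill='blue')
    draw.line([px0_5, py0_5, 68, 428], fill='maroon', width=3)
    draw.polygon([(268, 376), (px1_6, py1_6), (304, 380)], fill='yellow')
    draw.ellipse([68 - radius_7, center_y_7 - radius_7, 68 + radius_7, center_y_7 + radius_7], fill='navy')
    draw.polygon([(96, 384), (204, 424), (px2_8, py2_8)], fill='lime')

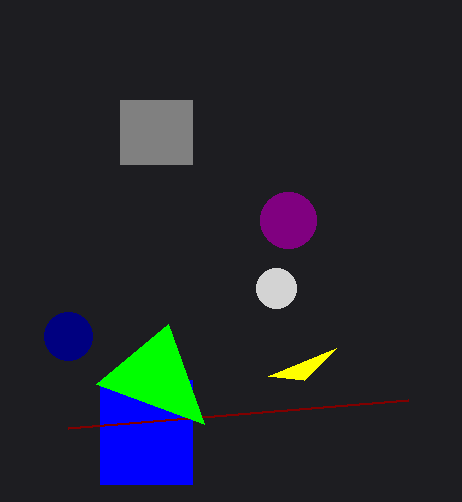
px0_1 = 120
py0_1 = 100
px1_1 = 192
py1_1 = 164
center_x_2 = 276
center_y_2 = 288
radius_2 = 20
center_x_3 = 288
center_y_3 = 220
radius_3 = 28
px0_4 = 100
py0_4 = 380
px1_4 = 192
py1_4 = 484
px0_5 = 408
py0_5 = 400
px1_6 = 336
py1_6 = 348
center_y_7 = 336
radius_7 = 24
px2_8 = 168
py2_8 = 324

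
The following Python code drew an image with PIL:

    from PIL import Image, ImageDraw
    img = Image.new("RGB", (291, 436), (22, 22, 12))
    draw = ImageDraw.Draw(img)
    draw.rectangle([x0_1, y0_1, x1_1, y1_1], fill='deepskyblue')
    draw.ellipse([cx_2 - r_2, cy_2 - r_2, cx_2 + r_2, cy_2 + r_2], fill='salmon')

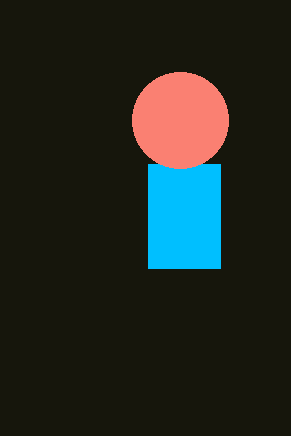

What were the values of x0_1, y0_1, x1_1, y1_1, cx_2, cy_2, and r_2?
x0_1 = 148; y0_1 = 164; x1_1 = 220; y1_1 = 268; cx_2 = 180; cy_2 = 120; r_2 = 48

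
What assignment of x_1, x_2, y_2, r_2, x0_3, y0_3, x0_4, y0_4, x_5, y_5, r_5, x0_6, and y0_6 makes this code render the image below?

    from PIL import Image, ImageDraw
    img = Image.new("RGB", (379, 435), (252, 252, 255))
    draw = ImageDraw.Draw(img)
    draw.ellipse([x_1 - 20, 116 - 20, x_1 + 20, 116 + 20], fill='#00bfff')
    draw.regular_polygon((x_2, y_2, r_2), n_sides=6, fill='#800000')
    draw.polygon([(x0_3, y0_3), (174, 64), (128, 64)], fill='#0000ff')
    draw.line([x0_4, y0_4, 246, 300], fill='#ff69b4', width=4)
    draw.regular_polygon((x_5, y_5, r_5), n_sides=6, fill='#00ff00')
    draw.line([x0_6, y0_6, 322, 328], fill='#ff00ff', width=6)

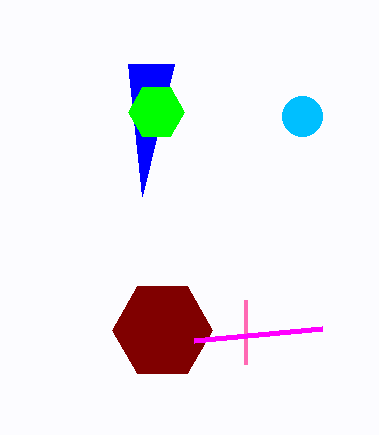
x_1 = 302, x_2 = 162, y_2 = 330, r_2 = 50, x0_3 = 142, y0_3 = 196, x0_4 = 246, y0_4 = 364, x_5 = 156, y_5 = 112, r_5 = 28, x0_6 = 194, y0_6 = 340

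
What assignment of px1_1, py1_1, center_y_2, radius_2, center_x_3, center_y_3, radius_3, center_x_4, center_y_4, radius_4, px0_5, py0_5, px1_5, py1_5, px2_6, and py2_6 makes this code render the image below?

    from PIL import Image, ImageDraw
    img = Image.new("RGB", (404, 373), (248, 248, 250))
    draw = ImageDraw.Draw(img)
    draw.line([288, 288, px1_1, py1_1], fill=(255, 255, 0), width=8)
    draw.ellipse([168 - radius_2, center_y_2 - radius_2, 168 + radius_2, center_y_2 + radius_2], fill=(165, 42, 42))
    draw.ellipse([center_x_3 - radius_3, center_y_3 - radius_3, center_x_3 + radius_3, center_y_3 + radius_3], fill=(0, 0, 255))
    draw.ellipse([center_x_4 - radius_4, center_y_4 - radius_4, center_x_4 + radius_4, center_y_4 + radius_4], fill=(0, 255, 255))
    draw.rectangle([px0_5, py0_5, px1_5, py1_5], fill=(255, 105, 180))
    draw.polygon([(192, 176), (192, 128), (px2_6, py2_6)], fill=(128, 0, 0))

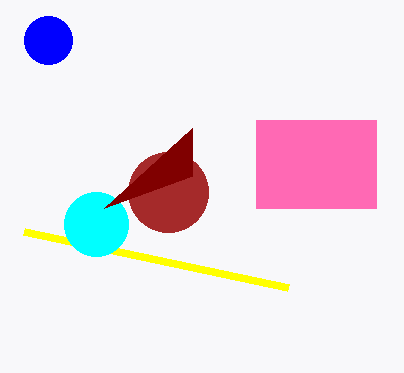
px1_1 = 24, py1_1 = 232, center_y_2 = 192, radius_2 = 40, center_x_3 = 48, center_y_3 = 40, radius_3 = 24, center_x_4 = 96, center_y_4 = 224, radius_4 = 32, px0_5 = 256, py0_5 = 120, px1_5 = 376, py1_5 = 208, px2_6 = 104, py2_6 = 208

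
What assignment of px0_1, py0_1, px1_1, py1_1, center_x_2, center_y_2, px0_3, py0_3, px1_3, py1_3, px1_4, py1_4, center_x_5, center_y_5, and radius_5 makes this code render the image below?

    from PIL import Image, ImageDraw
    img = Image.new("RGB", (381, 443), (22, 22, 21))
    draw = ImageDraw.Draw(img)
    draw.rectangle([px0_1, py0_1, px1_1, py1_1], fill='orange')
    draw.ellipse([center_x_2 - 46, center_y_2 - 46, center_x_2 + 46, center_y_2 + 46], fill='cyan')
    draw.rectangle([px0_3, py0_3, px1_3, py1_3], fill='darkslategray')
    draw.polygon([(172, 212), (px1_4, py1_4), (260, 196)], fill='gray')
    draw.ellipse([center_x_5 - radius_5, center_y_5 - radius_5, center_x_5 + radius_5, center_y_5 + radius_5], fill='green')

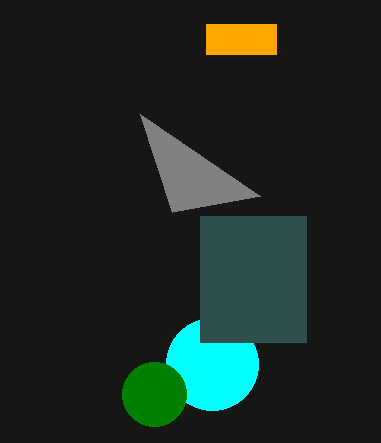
px0_1 = 206; py0_1 = 24; px1_1 = 276; py1_1 = 54; center_x_2 = 212; center_y_2 = 364; px0_3 = 200; py0_3 = 216; px1_3 = 306; py1_3 = 342; px1_4 = 140; py1_4 = 114; center_x_5 = 154; center_y_5 = 394; radius_5 = 32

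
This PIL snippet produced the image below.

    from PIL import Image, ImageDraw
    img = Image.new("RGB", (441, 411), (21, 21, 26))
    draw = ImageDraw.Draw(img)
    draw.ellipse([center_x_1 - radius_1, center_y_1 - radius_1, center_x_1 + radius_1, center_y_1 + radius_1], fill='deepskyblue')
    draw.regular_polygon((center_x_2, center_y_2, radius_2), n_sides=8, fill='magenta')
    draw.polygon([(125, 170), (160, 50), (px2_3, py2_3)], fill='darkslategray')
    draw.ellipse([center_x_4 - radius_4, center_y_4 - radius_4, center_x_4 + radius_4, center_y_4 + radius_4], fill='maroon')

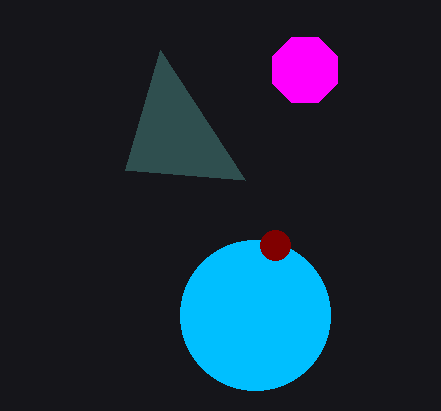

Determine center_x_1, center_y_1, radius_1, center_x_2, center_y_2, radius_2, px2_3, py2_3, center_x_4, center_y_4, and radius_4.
center_x_1 = 255, center_y_1 = 315, radius_1 = 75, center_x_2 = 305, center_y_2 = 70, radius_2 = 35, px2_3 = 245, py2_3 = 180, center_x_4 = 275, center_y_4 = 245, radius_4 = 15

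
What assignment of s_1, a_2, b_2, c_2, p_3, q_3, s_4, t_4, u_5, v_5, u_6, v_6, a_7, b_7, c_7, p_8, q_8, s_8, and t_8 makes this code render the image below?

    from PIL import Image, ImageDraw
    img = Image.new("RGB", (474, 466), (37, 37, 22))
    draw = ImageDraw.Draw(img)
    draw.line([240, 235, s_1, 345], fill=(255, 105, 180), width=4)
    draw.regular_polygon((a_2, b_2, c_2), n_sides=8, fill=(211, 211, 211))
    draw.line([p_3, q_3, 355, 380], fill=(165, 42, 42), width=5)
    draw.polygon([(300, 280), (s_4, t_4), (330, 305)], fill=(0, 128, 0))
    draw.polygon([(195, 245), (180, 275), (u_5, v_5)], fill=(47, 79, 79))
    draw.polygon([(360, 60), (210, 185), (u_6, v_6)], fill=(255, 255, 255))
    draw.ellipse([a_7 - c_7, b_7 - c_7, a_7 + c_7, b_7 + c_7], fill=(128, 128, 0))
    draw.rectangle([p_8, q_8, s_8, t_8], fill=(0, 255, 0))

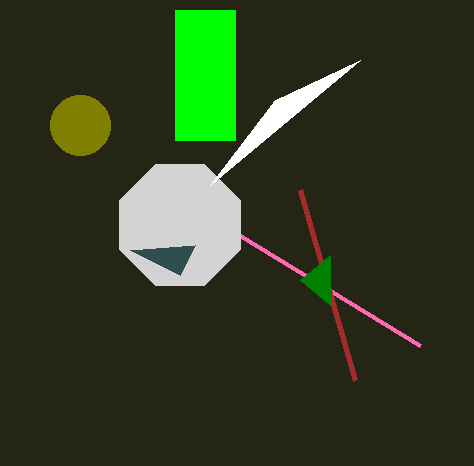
s_1 = 420
a_2 = 180
b_2 = 225
c_2 = 65
p_3 = 300
q_3 = 190
s_4 = 330
t_4 = 255
u_5 = 130
v_5 = 250
u_6 = 275
v_6 = 100
a_7 = 80
b_7 = 125
c_7 = 30
p_8 = 175
q_8 = 10
s_8 = 235
t_8 = 140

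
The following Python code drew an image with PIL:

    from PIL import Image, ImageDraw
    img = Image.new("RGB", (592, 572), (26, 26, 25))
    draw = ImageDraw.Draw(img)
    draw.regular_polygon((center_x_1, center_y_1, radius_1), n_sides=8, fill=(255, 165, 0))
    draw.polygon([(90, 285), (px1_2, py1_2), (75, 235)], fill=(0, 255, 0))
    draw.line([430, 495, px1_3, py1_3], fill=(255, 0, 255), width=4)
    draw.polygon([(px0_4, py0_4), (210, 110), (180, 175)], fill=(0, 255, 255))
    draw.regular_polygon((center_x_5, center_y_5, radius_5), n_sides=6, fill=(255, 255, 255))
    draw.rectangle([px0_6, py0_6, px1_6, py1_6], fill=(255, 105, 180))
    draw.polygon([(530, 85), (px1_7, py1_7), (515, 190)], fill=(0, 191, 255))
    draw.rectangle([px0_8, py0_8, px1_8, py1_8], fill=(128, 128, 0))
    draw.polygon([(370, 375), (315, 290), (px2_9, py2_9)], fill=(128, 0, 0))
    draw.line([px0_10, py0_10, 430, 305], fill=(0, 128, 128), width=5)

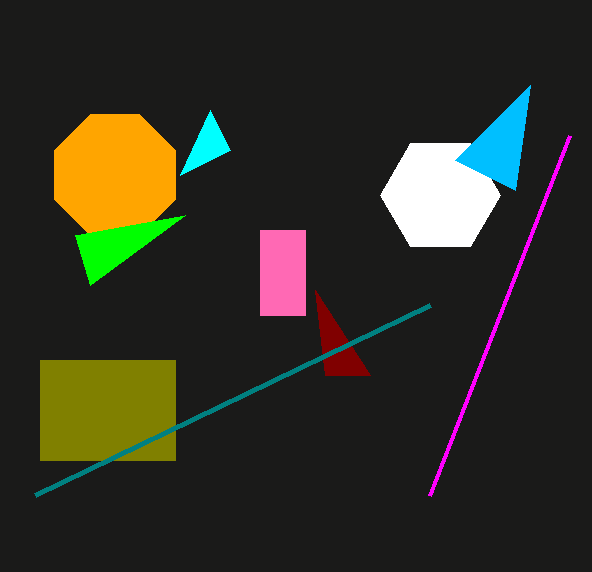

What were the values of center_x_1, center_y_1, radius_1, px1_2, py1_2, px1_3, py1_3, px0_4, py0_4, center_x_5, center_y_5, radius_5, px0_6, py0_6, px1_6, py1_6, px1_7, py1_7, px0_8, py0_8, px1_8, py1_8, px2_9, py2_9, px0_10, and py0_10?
center_x_1 = 115
center_y_1 = 175
radius_1 = 65
px1_2 = 185
py1_2 = 215
px1_3 = 570
py1_3 = 135
px0_4 = 230
py0_4 = 150
center_x_5 = 440
center_y_5 = 195
radius_5 = 60
px0_6 = 260
py0_6 = 230
px1_6 = 305
py1_6 = 315
px1_7 = 455
py1_7 = 160
px0_8 = 40
py0_8 = 360
px1_8 = 175
py1_8 = 460
px2_9 = 325
py2_9 = 375
px0_10 = 35
py0_10 = 495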